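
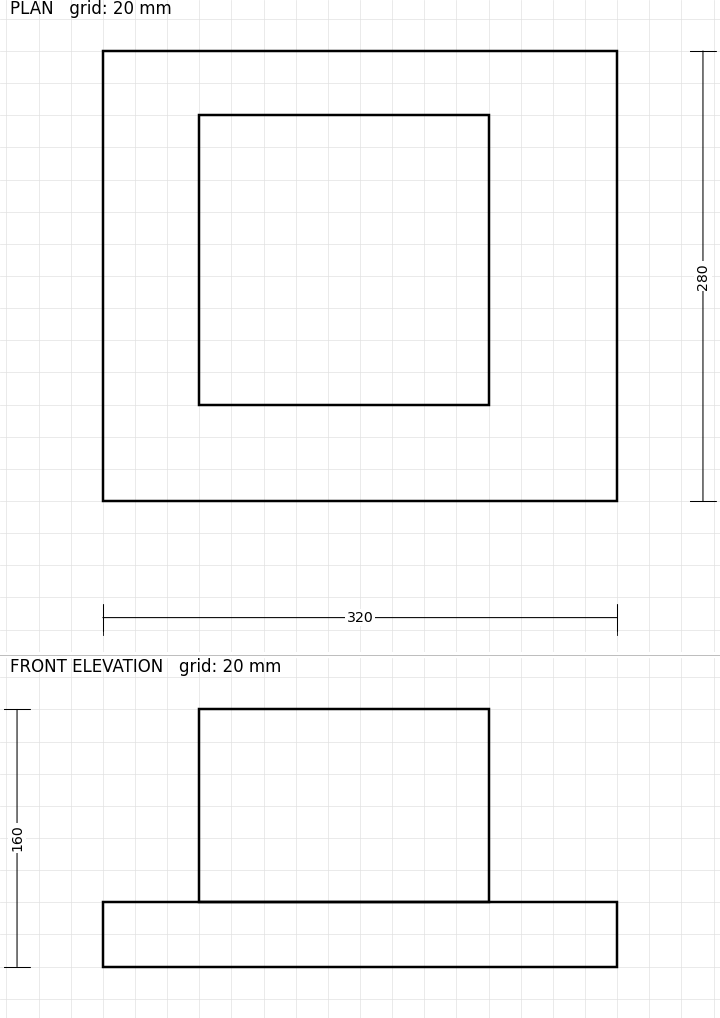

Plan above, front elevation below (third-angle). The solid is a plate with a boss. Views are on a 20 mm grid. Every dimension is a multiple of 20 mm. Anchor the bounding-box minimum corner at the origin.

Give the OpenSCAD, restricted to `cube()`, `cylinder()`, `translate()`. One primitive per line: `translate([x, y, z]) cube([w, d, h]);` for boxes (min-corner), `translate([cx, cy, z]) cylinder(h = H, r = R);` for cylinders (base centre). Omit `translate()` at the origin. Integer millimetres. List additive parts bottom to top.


cube([320, 280, 40]);
translate([60, 60, 40]) cube([180, 180, 120]);


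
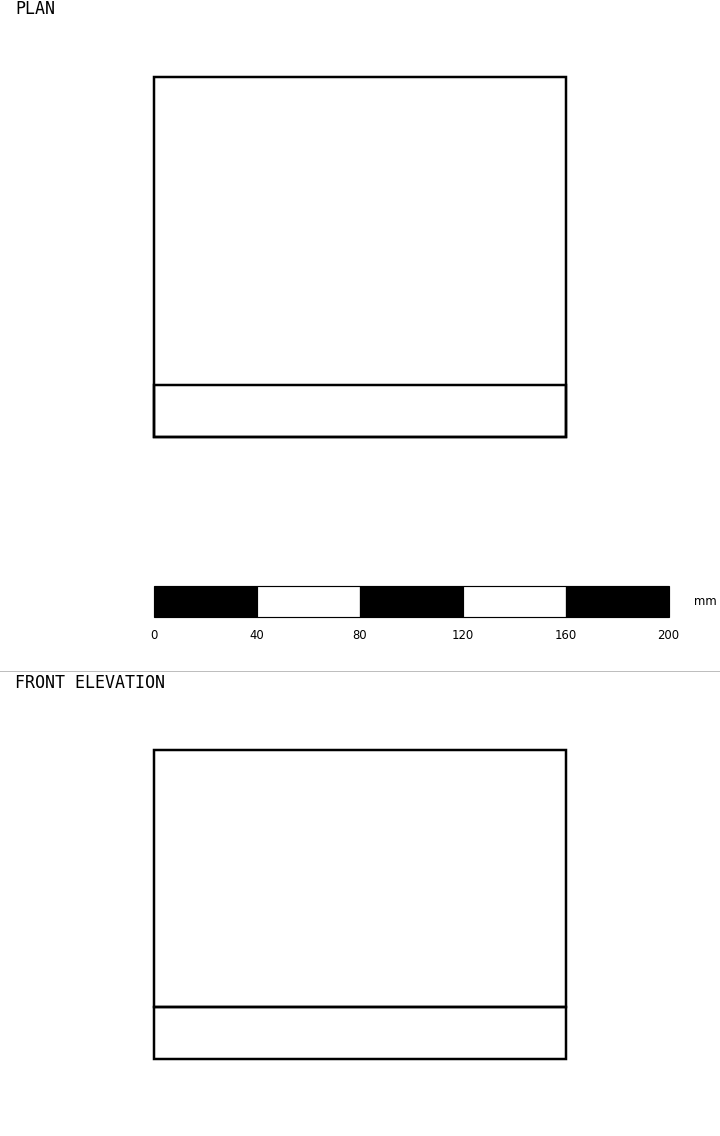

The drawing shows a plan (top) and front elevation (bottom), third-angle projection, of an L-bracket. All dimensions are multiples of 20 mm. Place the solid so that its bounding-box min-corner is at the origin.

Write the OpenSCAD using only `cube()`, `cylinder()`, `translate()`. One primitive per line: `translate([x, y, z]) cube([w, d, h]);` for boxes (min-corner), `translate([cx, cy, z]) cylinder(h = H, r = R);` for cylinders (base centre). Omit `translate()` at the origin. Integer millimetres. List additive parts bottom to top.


cube([160, 140, 20]);
translate([0, 0, 20]) cube([160, 20, 100]);


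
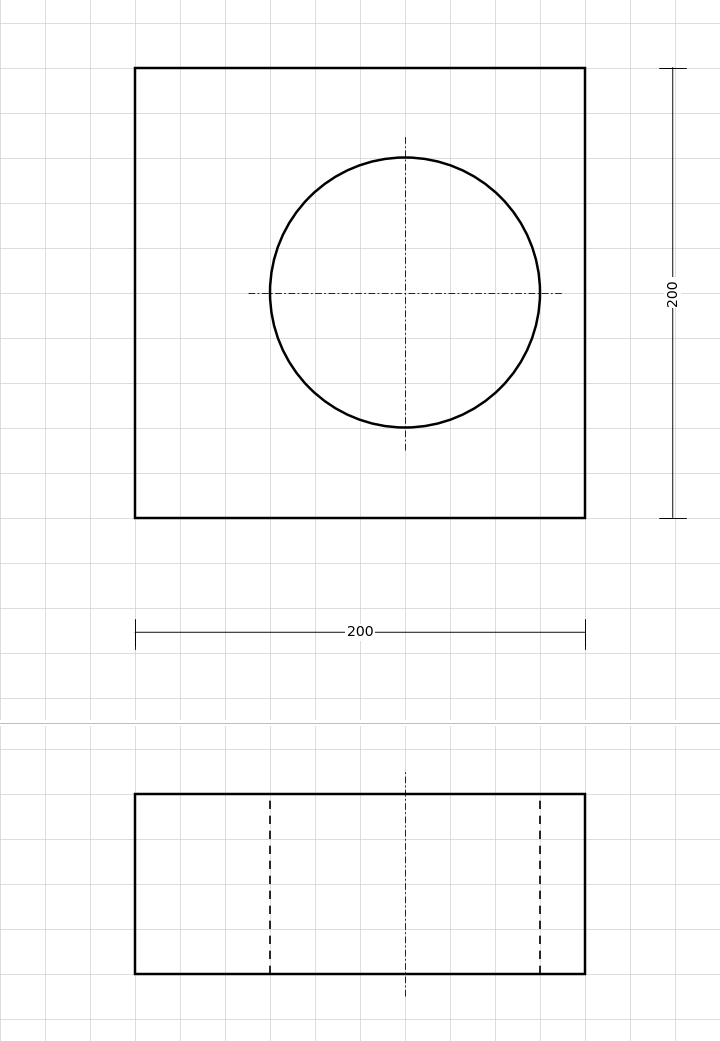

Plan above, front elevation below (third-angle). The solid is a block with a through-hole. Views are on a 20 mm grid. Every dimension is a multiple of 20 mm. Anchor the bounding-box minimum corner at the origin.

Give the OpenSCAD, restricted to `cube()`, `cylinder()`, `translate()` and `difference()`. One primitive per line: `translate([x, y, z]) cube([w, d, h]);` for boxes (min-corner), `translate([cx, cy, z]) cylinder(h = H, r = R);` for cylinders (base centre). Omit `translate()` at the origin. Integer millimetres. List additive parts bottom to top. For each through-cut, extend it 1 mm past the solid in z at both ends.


difference() {
  cube([200, 200, 80]);
  translate([120, 100, -1]) cylinder(h = 82, r = 60);
}


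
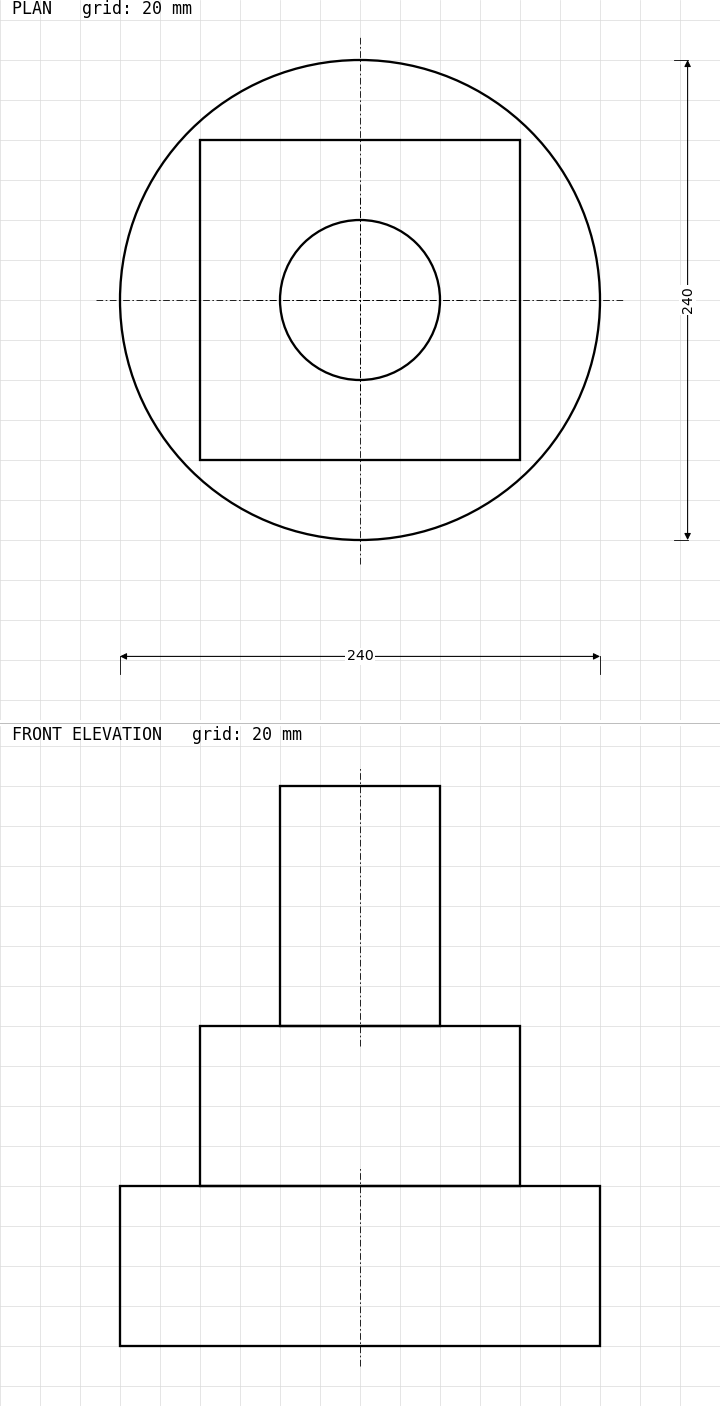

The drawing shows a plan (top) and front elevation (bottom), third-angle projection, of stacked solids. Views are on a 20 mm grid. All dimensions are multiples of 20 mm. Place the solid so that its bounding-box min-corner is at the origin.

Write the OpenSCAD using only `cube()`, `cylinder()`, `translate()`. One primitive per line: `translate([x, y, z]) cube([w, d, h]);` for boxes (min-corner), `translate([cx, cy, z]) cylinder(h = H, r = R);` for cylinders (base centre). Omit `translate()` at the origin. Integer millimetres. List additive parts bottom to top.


translate([120, 120, 0]) cylinder(h = 80, r = 120);
translate([40, 40, 80]) cube([160, 160, 80]);
translate([120, 120, 160]) cylinder(h = 120, r = 40);


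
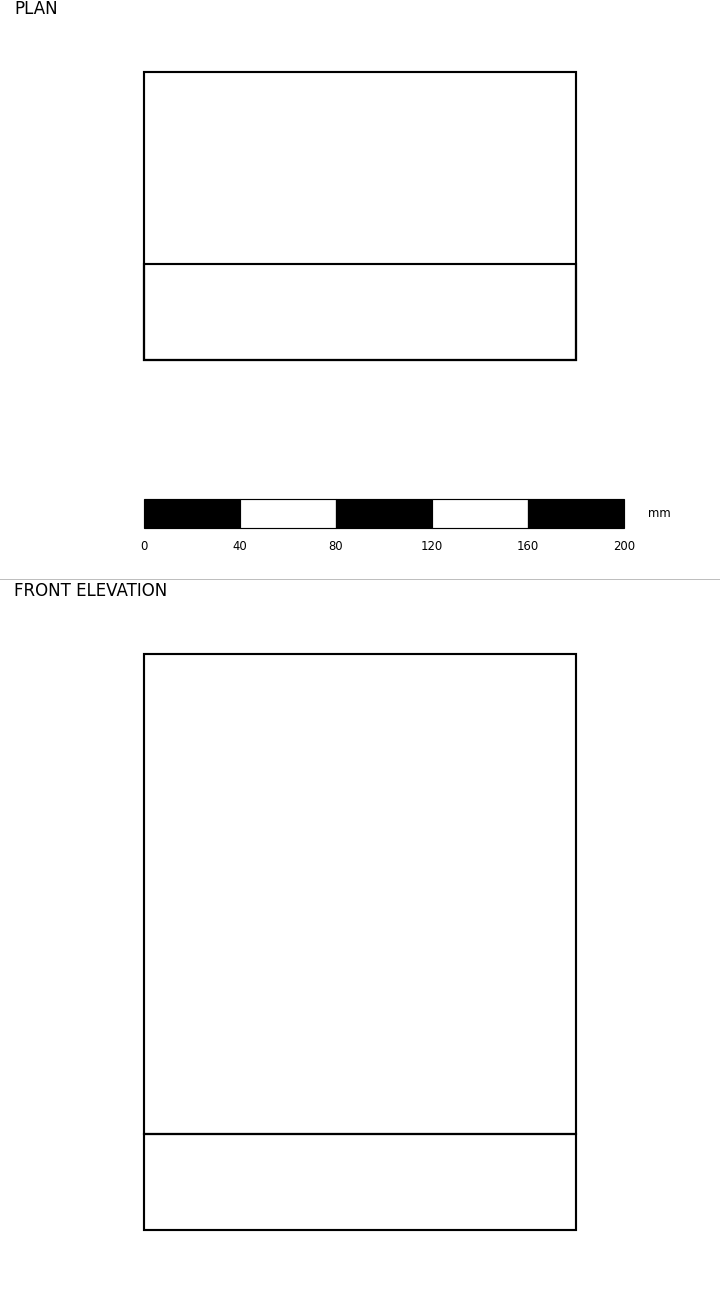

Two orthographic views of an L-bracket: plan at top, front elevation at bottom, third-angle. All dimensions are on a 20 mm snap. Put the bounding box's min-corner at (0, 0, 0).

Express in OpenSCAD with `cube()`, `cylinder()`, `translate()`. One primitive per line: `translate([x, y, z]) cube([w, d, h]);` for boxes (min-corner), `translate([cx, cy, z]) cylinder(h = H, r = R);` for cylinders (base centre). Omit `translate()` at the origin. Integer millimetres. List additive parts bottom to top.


cube([180, 120, 40]);
translate([0, 0, 40]) cube([180, 40, 200]);


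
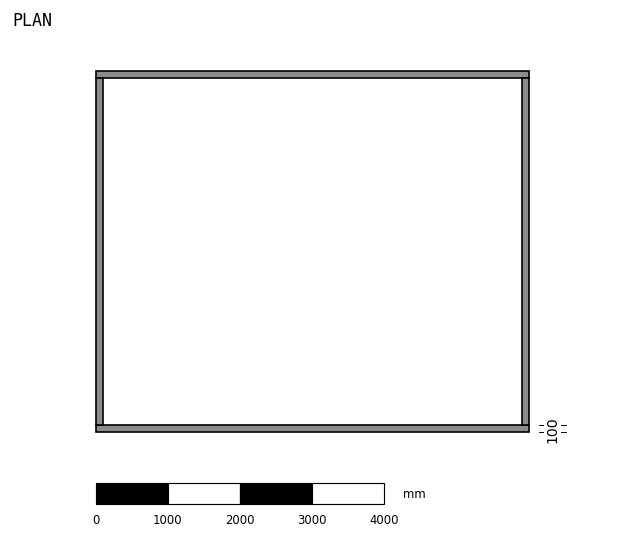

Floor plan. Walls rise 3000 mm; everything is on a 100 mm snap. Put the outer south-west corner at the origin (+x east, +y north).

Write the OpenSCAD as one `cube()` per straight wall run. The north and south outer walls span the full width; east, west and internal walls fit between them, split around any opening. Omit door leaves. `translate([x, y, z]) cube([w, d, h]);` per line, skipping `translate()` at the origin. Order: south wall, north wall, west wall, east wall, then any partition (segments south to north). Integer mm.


cube([6000, 100, 3000]);
translate([0, 4900, 0]) cube([6000, 100, 3000]);
translate([0, 100, 0]) cube([100, 4800, 3000]);
translate([5900, 100, 0]) cube([100, 4800, 3000]);


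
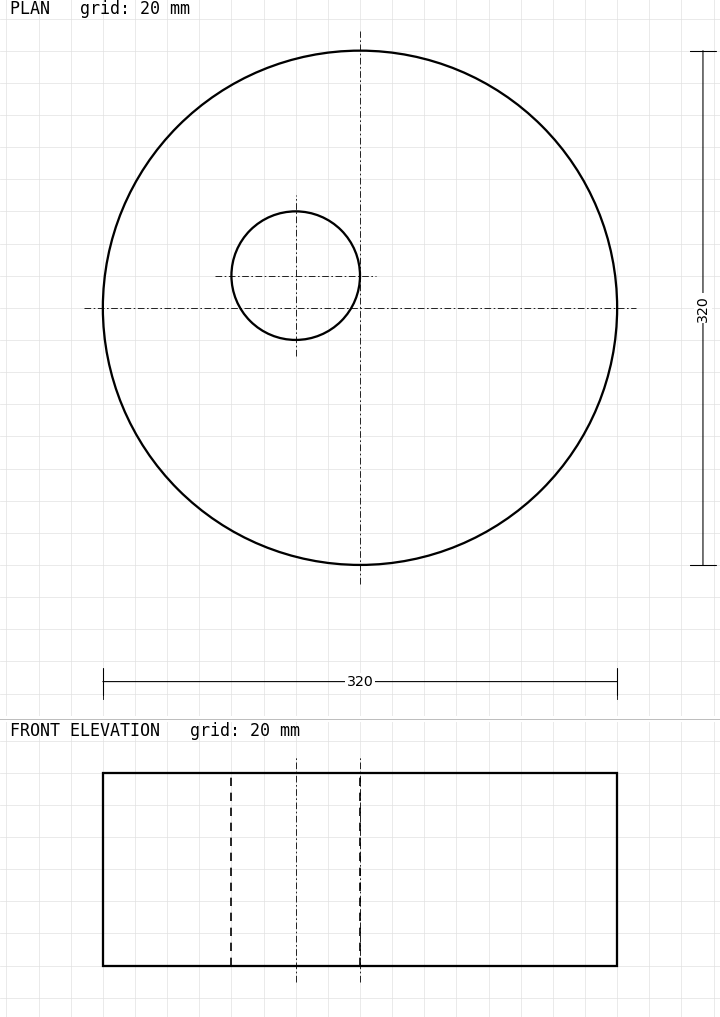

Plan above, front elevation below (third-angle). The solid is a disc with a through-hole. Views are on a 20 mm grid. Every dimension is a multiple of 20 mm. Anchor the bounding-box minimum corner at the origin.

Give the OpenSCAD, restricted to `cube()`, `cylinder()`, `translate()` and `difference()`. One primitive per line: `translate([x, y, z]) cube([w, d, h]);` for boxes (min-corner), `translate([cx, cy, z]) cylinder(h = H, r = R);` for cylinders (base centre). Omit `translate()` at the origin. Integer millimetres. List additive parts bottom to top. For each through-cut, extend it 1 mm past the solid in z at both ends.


difference() {
  translate([160, 160, 0]) cylinder(h = 120, r = 160);
  translate([120, 180, -1]) cylinder(h = 122, r = 40);
}


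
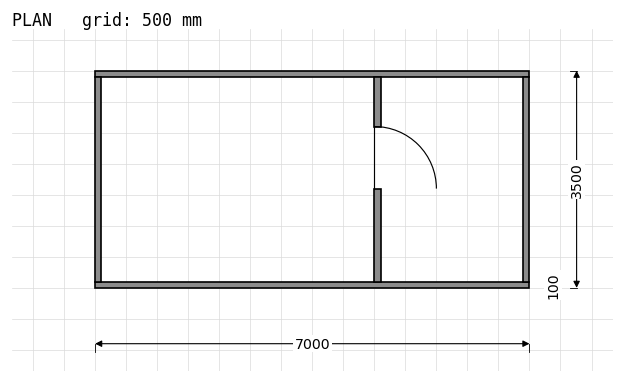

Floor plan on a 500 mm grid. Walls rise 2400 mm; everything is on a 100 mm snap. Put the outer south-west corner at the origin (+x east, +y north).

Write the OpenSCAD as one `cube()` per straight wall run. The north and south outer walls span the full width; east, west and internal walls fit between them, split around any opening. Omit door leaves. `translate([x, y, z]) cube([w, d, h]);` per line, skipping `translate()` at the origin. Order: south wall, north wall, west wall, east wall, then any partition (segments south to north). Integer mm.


cube([7000, 100, 2400]);
translate([0, 3400, 0]) cube([7000, 100, 2400]);
translate([0, 100, 0]) cube([100, 3300, 2400]);
translate([6900, 100, 0]) cube([100, 3300, 2400]);
translate([4500, 100, 0]) cube([100, 1500, 2400]);
translate([4500, 2600, 0]) cube([100, 800, 2400]);


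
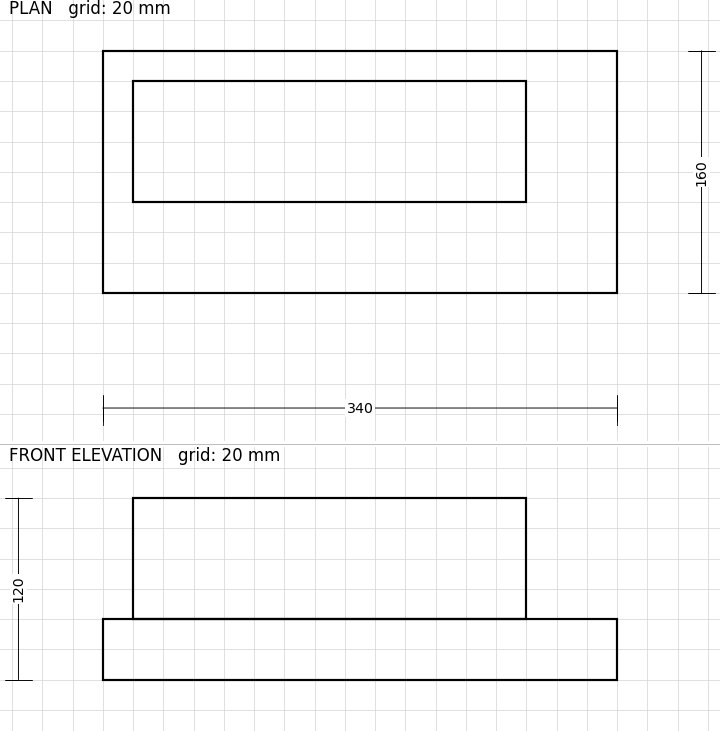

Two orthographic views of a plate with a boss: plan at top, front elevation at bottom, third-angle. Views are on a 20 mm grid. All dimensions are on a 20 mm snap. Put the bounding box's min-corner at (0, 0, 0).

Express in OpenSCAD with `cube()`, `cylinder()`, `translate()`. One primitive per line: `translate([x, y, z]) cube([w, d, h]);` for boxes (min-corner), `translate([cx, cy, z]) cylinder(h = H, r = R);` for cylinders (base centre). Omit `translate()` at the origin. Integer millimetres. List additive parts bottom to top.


cube([340, 160, 40]);
translate([20, 60, 40]) cube([260, 80, 80]);


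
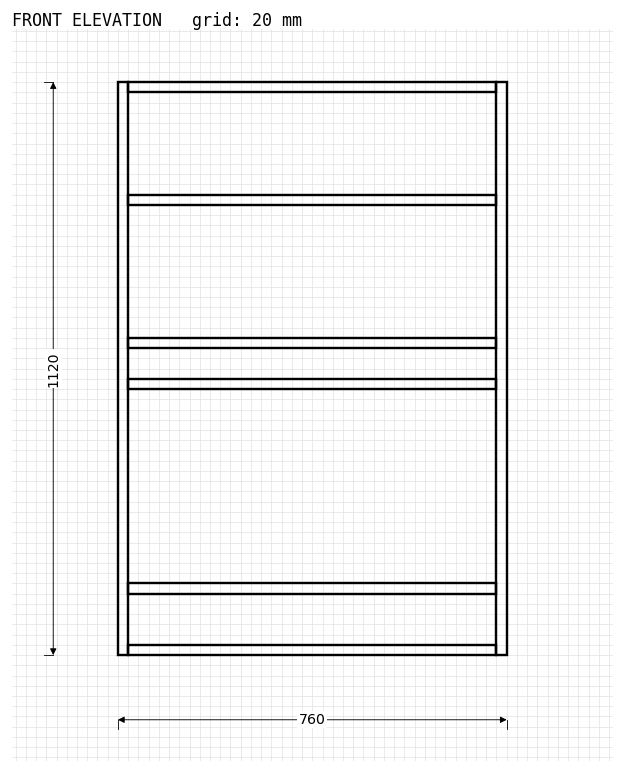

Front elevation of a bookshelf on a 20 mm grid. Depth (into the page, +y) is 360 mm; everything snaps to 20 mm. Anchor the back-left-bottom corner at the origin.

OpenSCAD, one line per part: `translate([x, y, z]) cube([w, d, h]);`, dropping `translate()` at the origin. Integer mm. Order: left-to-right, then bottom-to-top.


cube([20, 360, 1120]);
translate([20, 0, 0]) cube([720, 360, 20]);
translate([20, 0, 120]) cube([720, 360, 20]);
translate([20, 0, 520]) cube([720, 360, 20]);
translate([20, 0, 600]) cube([720, 360, 20]);
translate([20, 0, 880]) cube([720, 360, 20]);
translate([20, 0, 1100]) cube([720, 360, 20]);
translate([740, 0, 0]) cube([20, 360, 1120]);


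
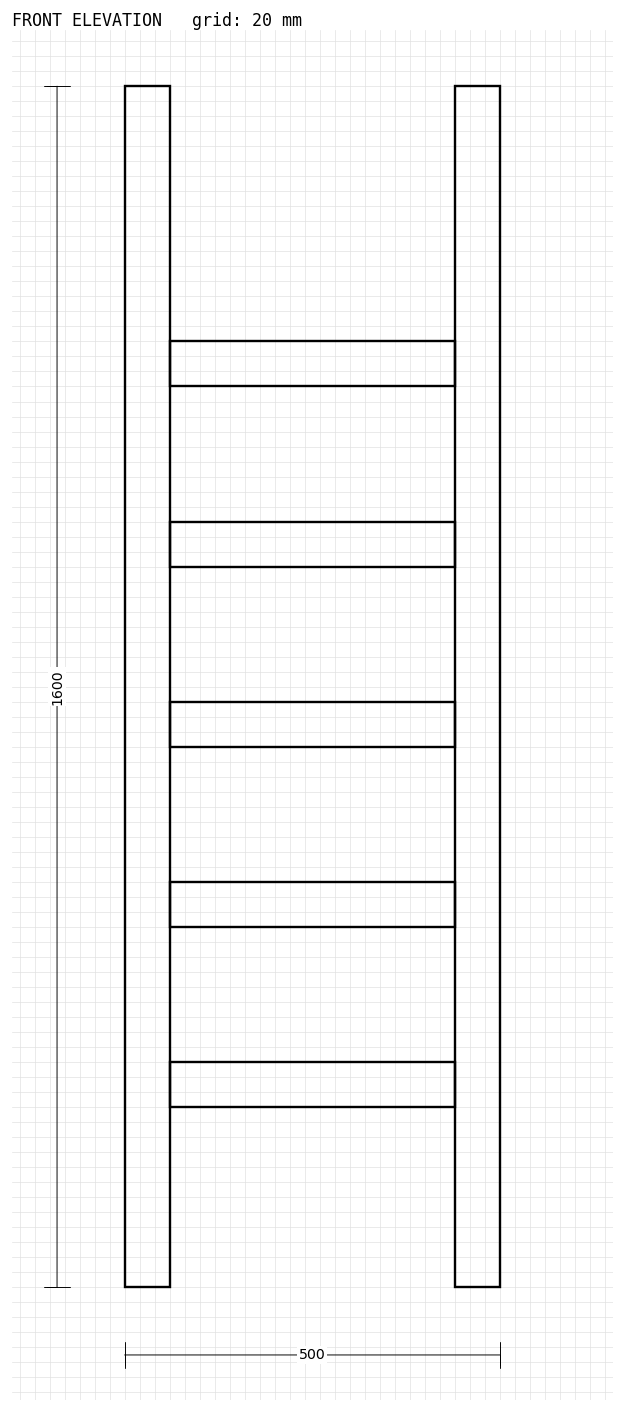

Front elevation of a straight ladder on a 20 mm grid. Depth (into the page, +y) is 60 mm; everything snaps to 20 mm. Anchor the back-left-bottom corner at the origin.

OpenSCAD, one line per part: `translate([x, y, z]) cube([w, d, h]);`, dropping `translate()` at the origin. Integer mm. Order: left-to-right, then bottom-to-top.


cube([60, 60, 1600]);
translate([60, 0, 240]) cube([380, 60, 60]);
translate([60, 0, 480]) cube([380, 60, 60]);
translate([60, 0, 720]) cube([380, 60, 60]);
translate([60, 0, 960]) cube([380, 60, 60]);
translate([60, 0, 1200]) cube([380, 60, 60]);
translate([440, 0, 0]) cube([60, 60, 1600]);


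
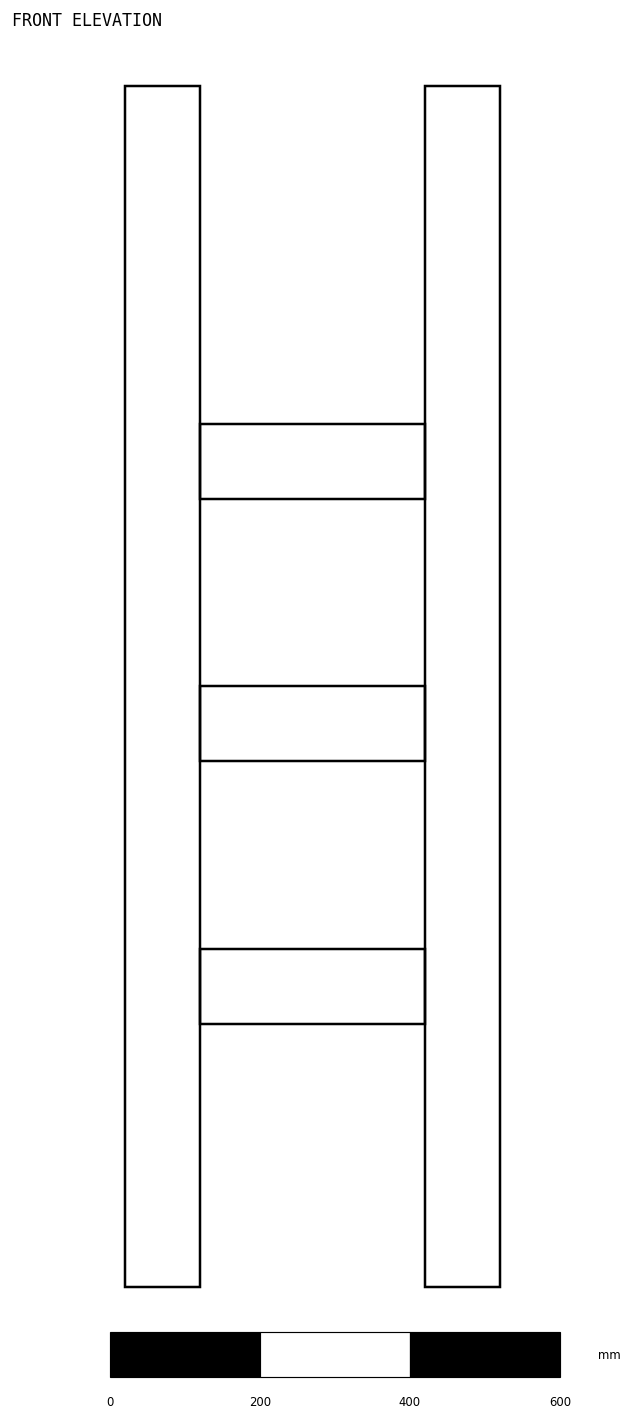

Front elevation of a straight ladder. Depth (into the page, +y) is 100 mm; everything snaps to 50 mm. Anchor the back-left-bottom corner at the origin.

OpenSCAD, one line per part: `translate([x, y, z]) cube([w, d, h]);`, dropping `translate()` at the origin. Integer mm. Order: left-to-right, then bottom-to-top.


cube([100, 100, 1600]);
translate([100, 0, 350]) cube([300, 100, 100]);
translate([100, 0, 700]) cube([300, 100, 100]);
translate([100, 0, 1050]) cube([300, 100, 100]);
translate([400, 0, 0]) cube([100, 100, 1600]);


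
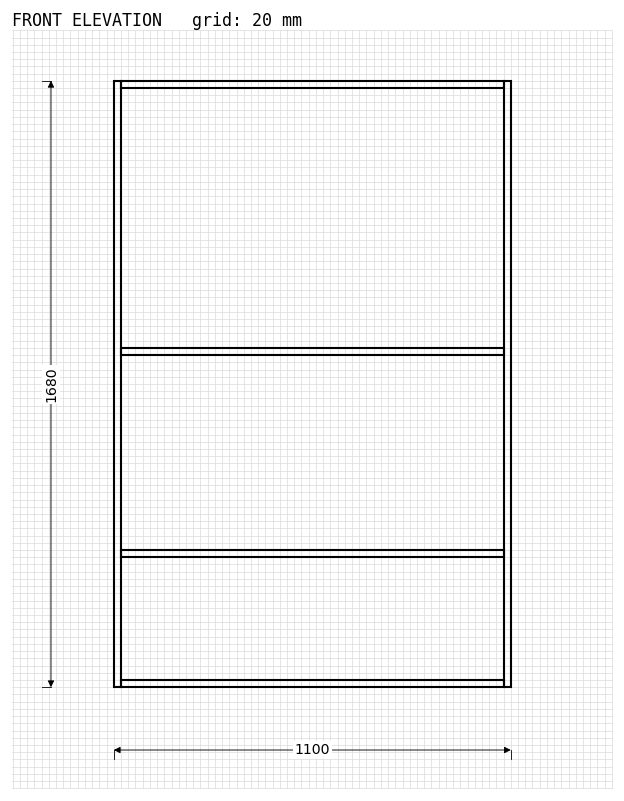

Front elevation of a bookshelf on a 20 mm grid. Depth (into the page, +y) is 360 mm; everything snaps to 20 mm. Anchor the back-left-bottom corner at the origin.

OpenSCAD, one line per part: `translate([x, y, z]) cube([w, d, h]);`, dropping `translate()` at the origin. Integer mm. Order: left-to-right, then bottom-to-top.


cube([20, 360, 1680]);
translate([20, 0, 0]) cube([1060, 360, 20]);
translate([20, 0, 360]) cube([1060, 360, 20]);
translate([20, 0, 920]) cube([1060, 360, 20]);
translate([20, 0, 1660]) cube([1060, 360, 20]);
translate([1080, 0, 0]) cube([20, 360, 1680]);


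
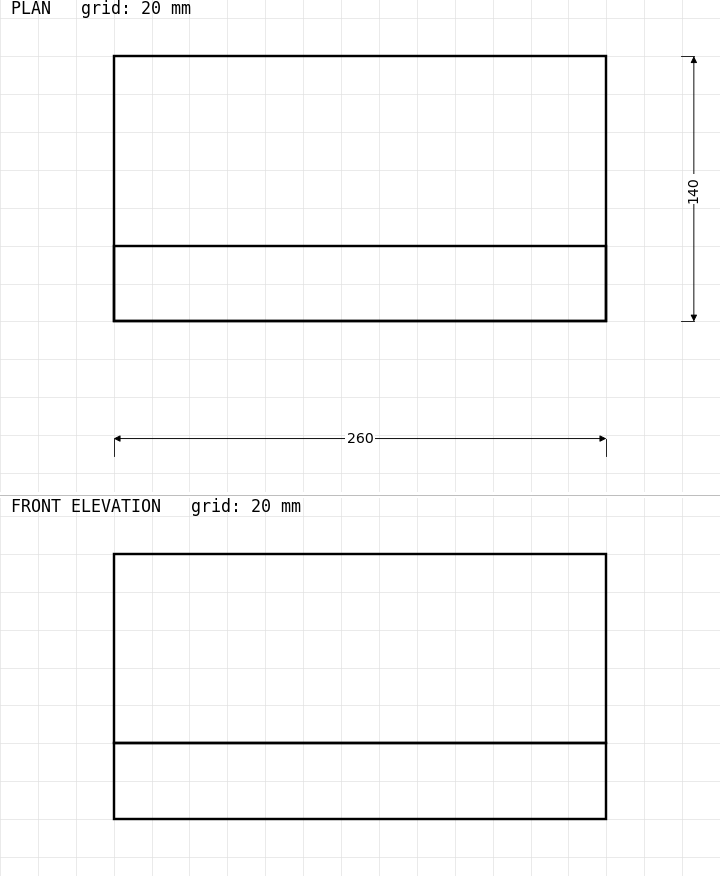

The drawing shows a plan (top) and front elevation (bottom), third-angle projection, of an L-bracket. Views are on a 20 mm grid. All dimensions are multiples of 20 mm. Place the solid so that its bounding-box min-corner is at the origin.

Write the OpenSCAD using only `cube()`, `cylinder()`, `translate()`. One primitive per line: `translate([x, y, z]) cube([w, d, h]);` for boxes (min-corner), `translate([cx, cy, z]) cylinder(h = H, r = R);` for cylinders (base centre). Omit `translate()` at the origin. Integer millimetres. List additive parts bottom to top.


cube([260, 140, 40]);
translate([0, 0, 40]) cube([260, 40, 100]);


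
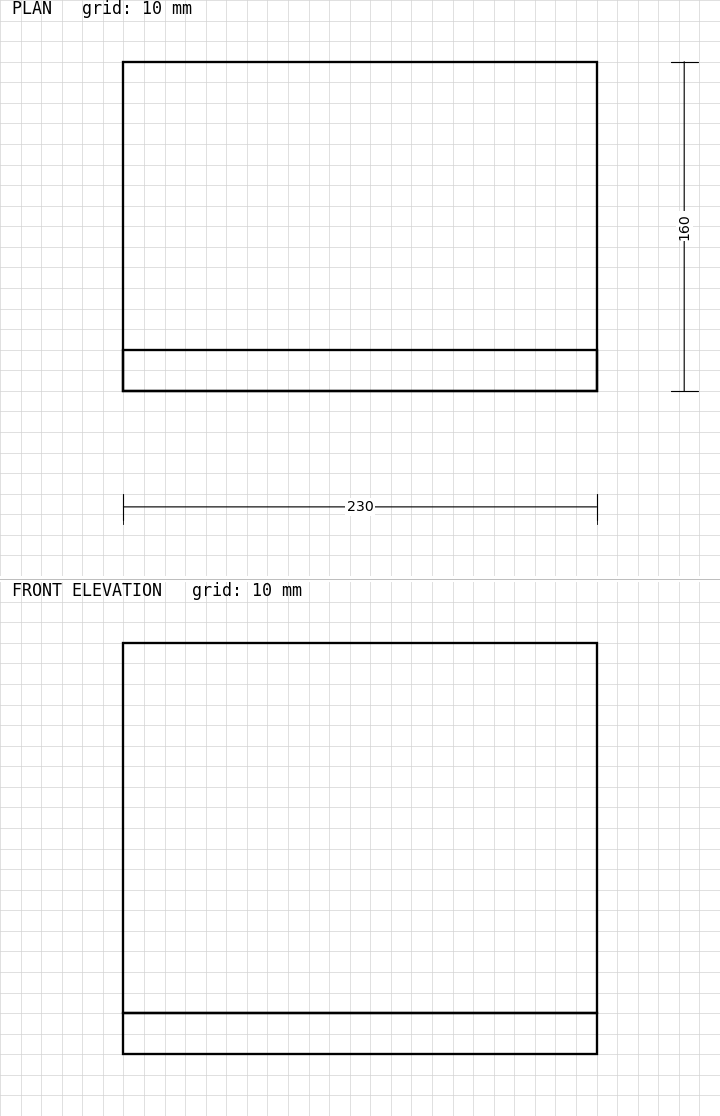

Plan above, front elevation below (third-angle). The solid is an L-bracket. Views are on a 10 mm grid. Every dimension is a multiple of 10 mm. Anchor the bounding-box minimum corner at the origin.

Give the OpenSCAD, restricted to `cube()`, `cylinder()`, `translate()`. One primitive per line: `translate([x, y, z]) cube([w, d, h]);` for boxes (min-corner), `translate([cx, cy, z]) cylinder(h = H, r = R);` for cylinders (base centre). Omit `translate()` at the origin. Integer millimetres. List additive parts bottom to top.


cube([230, 160, 20]);
translate([0, 0, 20]) cube([230, 20, 180]);


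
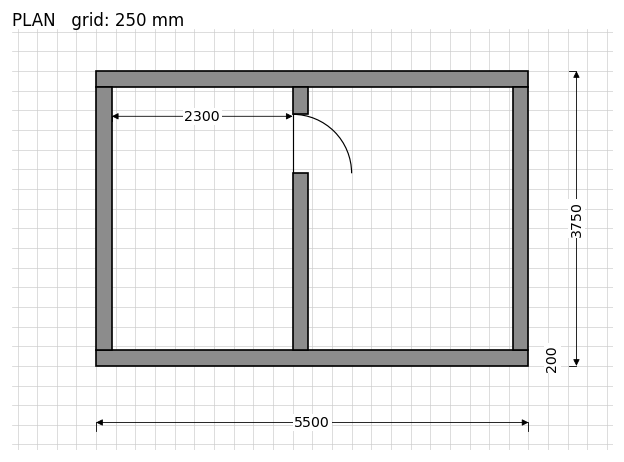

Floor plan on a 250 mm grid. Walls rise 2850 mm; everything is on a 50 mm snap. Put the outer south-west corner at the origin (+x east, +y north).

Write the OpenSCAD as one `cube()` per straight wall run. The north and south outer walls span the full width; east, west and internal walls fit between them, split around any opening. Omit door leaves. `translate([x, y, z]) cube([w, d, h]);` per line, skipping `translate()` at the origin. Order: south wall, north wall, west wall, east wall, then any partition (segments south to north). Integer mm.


cube([5500, 200, 2850]);
translate([0, 3550, 0]) cube([5500, 200, 2850]);
translate([0, 200, 0]) cube([200, 3350, 2850]);
translate([5300, 200, 0]) cube([200, 3350, 2850]);
translate([2500, 200, 0]) cube([200, 2250, 2850]);
translate([2500, 3200, 0]) cube([200, 350, 2850]);


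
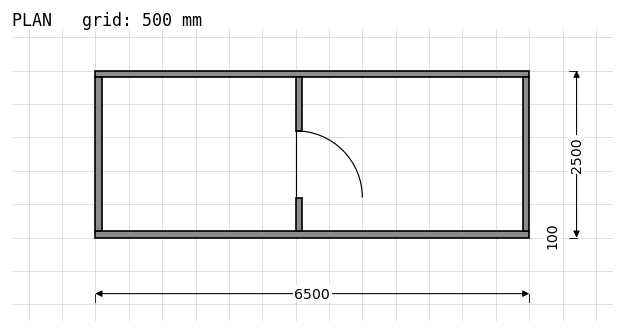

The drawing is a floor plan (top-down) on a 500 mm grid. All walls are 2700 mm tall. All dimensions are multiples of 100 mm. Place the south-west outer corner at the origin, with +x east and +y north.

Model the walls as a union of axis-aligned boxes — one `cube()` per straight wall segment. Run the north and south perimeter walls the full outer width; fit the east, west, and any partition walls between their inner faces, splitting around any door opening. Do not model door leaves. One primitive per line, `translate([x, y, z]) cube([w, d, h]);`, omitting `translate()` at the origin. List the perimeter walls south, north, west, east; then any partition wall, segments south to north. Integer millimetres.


cube([6500, 100, 2700]);
translate([0, 2400, 0]) cube([6500, 100, 2700]);
translate([0, 100, 0]) cube([100, 2300, 2700]);
translate([6400, 100, 0]) cube([100, 2300, 2700]);
translate([3000, 100, 0]) cube([100, 500, 2700]);
translate([3000, 1600, 0]) cube([100, 800, 2700]);


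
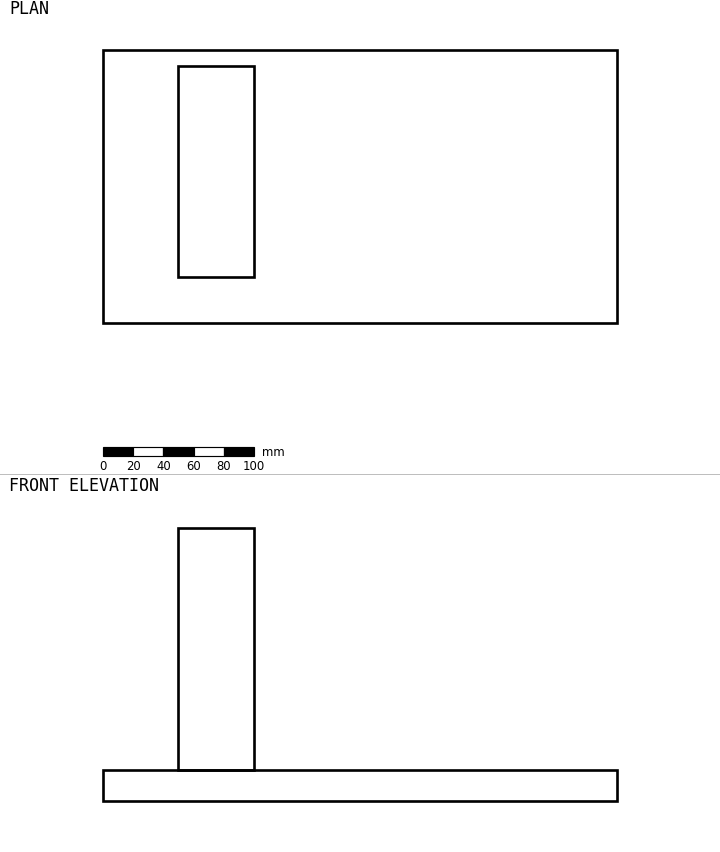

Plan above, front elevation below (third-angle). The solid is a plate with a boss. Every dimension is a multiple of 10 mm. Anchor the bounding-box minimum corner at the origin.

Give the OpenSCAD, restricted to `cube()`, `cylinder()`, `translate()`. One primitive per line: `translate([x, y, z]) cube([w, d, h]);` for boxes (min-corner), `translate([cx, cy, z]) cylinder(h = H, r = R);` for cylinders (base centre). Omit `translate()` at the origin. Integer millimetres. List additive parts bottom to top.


cube([340, 180, 20]);
translate([50, 30, 20]) cube([50, 140, 160]);


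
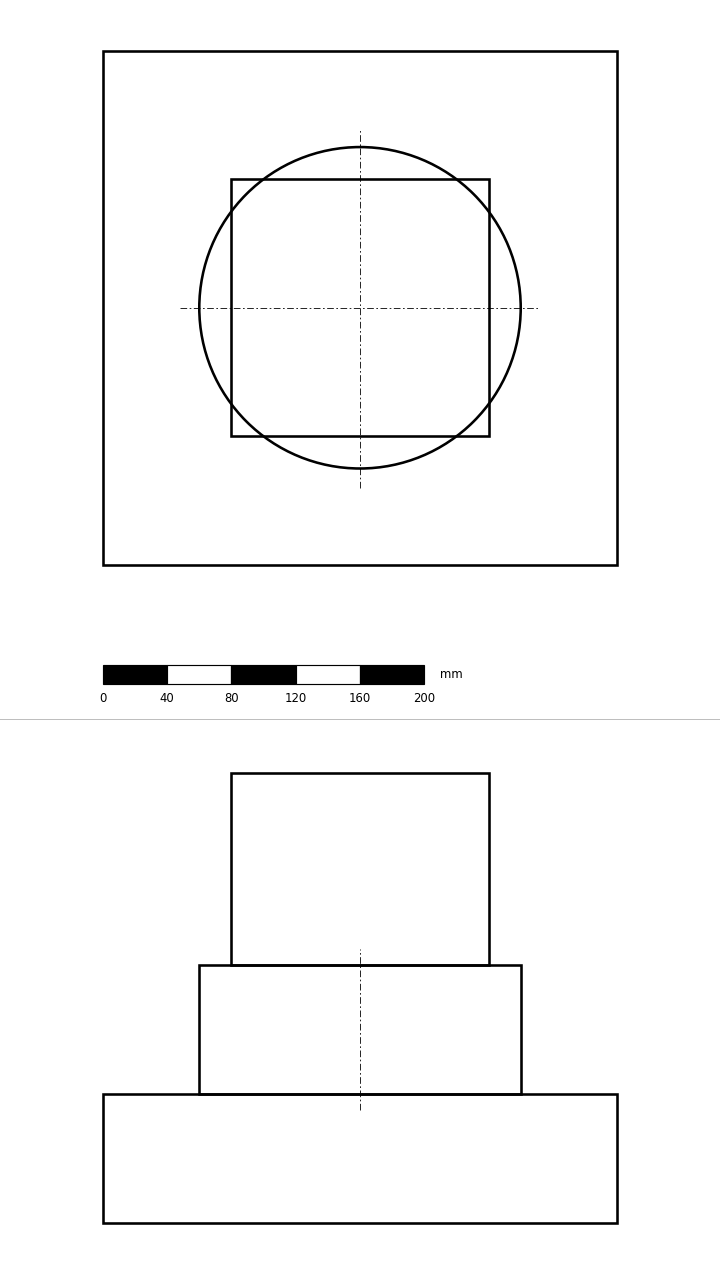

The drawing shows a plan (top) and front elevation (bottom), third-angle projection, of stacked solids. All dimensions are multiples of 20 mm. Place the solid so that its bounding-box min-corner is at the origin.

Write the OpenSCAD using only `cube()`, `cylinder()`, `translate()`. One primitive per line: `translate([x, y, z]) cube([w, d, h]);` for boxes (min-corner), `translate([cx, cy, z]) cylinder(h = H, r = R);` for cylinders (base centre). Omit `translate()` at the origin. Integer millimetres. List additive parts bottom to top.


cube([320, 320, 80]);
translate([160, 160, 80]) cylinder(h = 80, r = 100);
translate([80, 80, 160]) cube([160, 160, 120]);


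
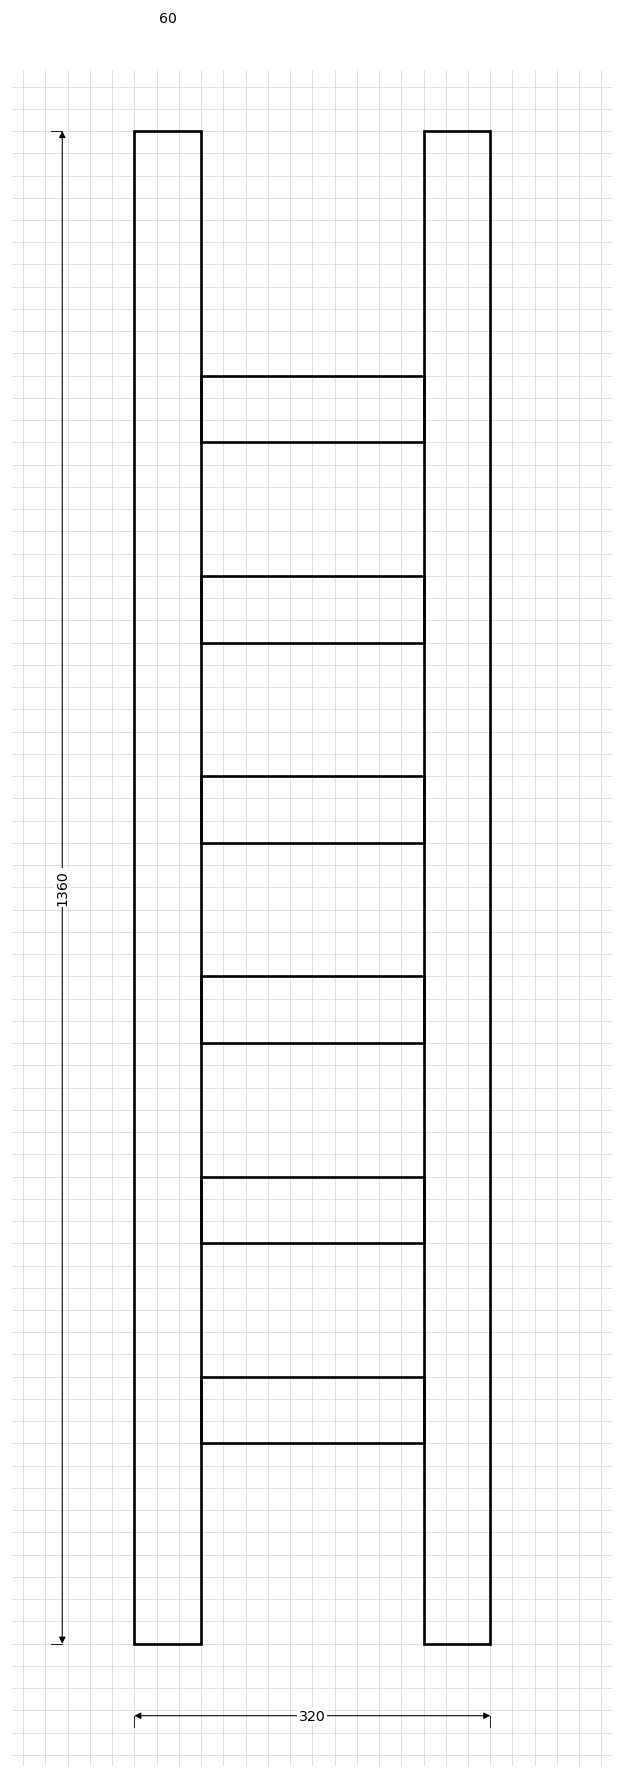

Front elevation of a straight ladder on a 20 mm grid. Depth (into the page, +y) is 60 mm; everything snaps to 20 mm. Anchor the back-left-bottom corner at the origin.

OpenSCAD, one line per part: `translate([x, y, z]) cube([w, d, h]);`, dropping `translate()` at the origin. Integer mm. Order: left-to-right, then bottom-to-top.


cube([60, 60, 1360]);
translate([60, 0, 180]) cube([200, 60, 60]);
translate([60, 0, 360]) cube([200, 60, 60]);
translate([60, 0, 540]) cube([200, 60, 60]);
translate([60, 0, 720]) cube([200, 60, 60]);
translate([60, 0, 900]) cube([200, 60, 60]);
translate([60, 0, 1080]) cube([200, 60, 60]);
translate([260, 0, 0]) cube([60, 60, 1360]);


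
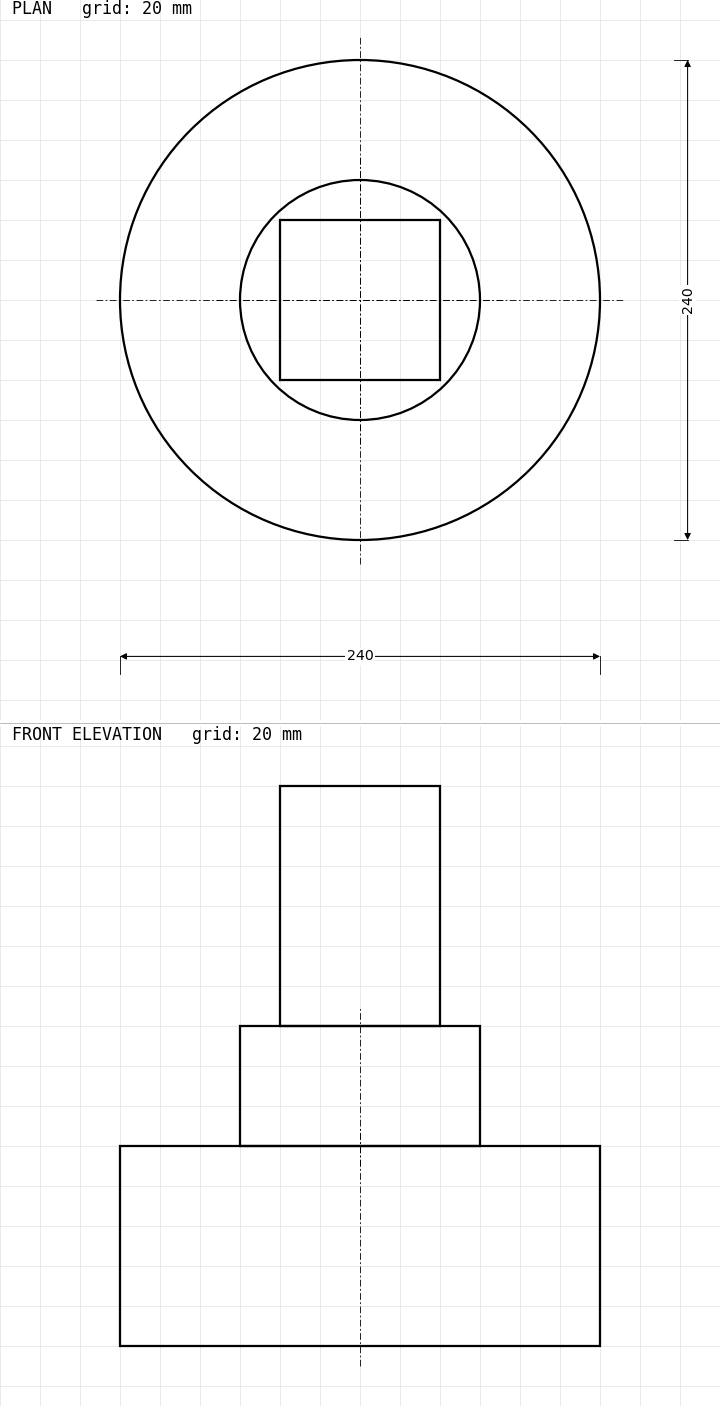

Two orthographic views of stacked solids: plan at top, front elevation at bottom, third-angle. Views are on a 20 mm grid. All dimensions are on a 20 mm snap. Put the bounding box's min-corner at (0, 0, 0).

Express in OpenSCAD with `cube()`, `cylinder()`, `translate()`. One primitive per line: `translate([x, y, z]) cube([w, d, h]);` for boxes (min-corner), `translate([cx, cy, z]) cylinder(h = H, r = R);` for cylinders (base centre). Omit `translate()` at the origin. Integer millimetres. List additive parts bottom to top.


translate([120, 120, 0]) cylinder(h = 100, r = 120);
translate([120, 120, 100]) cylinder(h = 60, r = 60);
translate([80, 80, 160]) cube([80, 80, 120]);


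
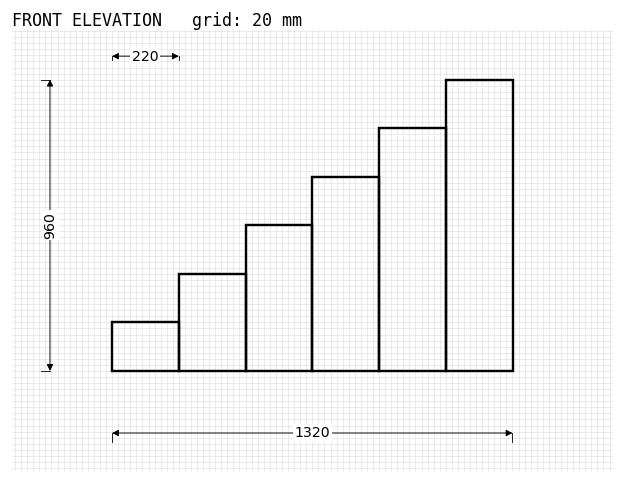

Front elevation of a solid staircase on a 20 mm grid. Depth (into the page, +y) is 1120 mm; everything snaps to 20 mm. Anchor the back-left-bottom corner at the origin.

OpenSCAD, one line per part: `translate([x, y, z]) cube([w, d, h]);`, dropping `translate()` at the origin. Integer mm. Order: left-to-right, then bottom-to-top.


cube([220, 1120, 160]);
translate([220, 0, 0]) cube([220, 1120, 320]);
translate([440, 0, 0]) cube([220, 1120, 480]);
translate([660, 0, 0]) cube([220, 1120, 640]);
translate([880, 0, 0]) cube([220, 1120, 800]);
translate([1100, 0, 0]) cube([220, 1120, 960]);


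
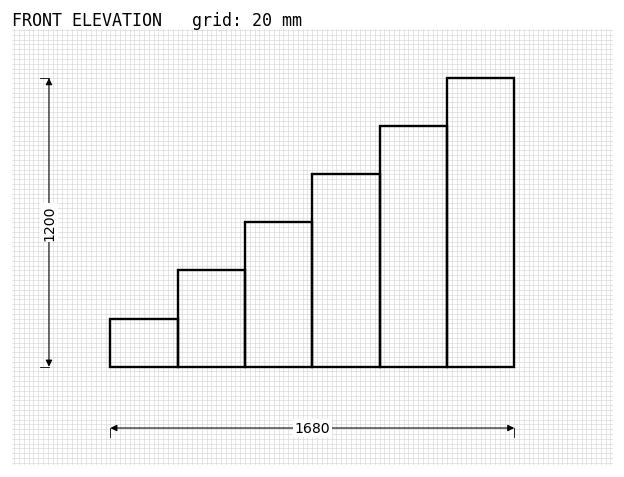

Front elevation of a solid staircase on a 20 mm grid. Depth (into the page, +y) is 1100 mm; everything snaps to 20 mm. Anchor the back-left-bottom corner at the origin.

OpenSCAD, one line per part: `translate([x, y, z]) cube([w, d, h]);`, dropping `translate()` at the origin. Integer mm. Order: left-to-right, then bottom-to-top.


cube([280, 1100, 200]);
translate([280, 0, 0]) cube([280, 1100, 400]);
translate([560, 0, 0]) cube([280, 1100, 600]);
translate([840, 0, 0]) cube([280, 1100, 800]);
translate([1120, 0, 0]) cube([280, 1100, 1000]);
translate([1400, 0, 0]) cube([280, 1100, 1200]);


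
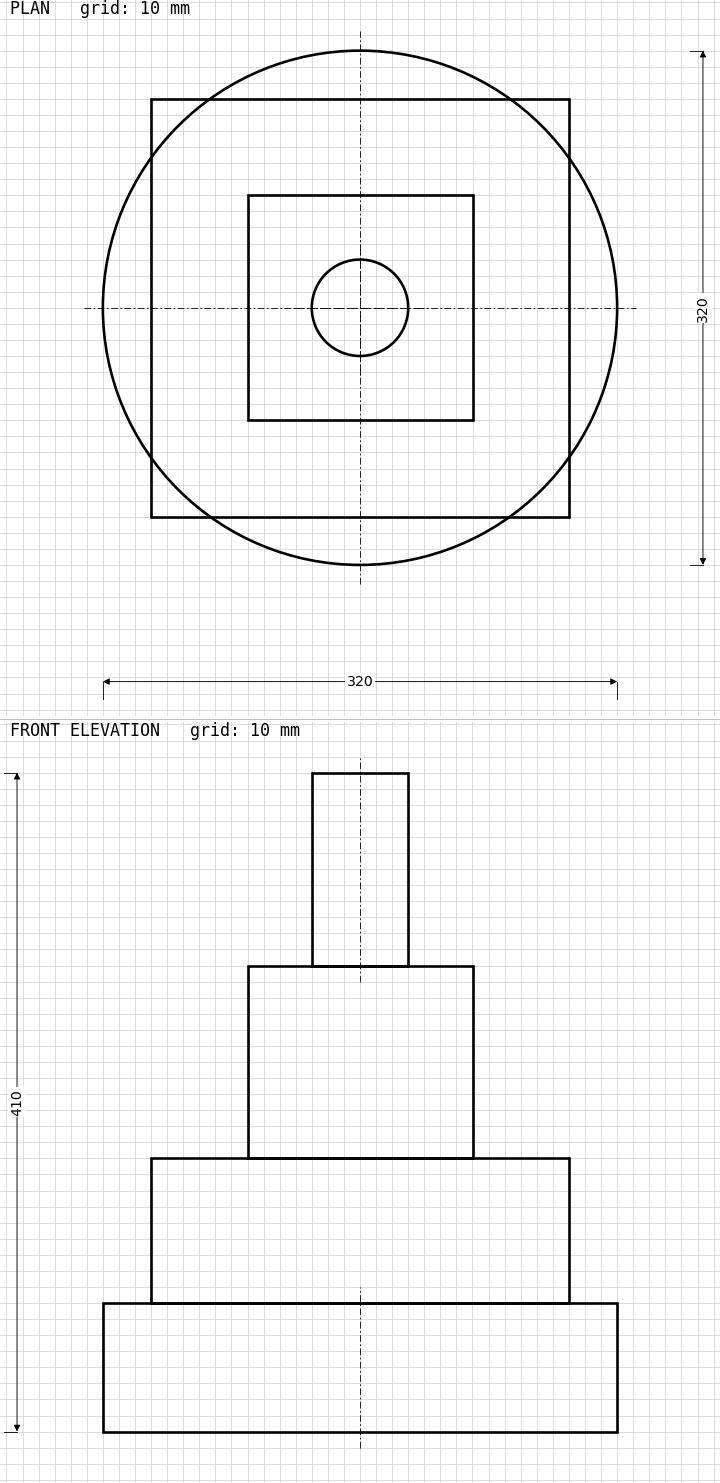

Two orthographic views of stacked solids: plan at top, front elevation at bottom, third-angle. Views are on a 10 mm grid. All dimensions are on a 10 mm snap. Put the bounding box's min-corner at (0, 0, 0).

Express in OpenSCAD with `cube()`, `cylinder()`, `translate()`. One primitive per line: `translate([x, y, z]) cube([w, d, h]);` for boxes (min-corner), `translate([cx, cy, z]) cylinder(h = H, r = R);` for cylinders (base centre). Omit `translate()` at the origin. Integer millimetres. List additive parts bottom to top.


translate([160, 160, 0]) cylinder(h = 80, r = 160);
translate([30, 30, 80]) cube([260, 260, 90]);
translate([90, 90, 170]) cube([140, 140, 120]);
translate([160, 160, 290]) cylinder(h = 120, r = 30);


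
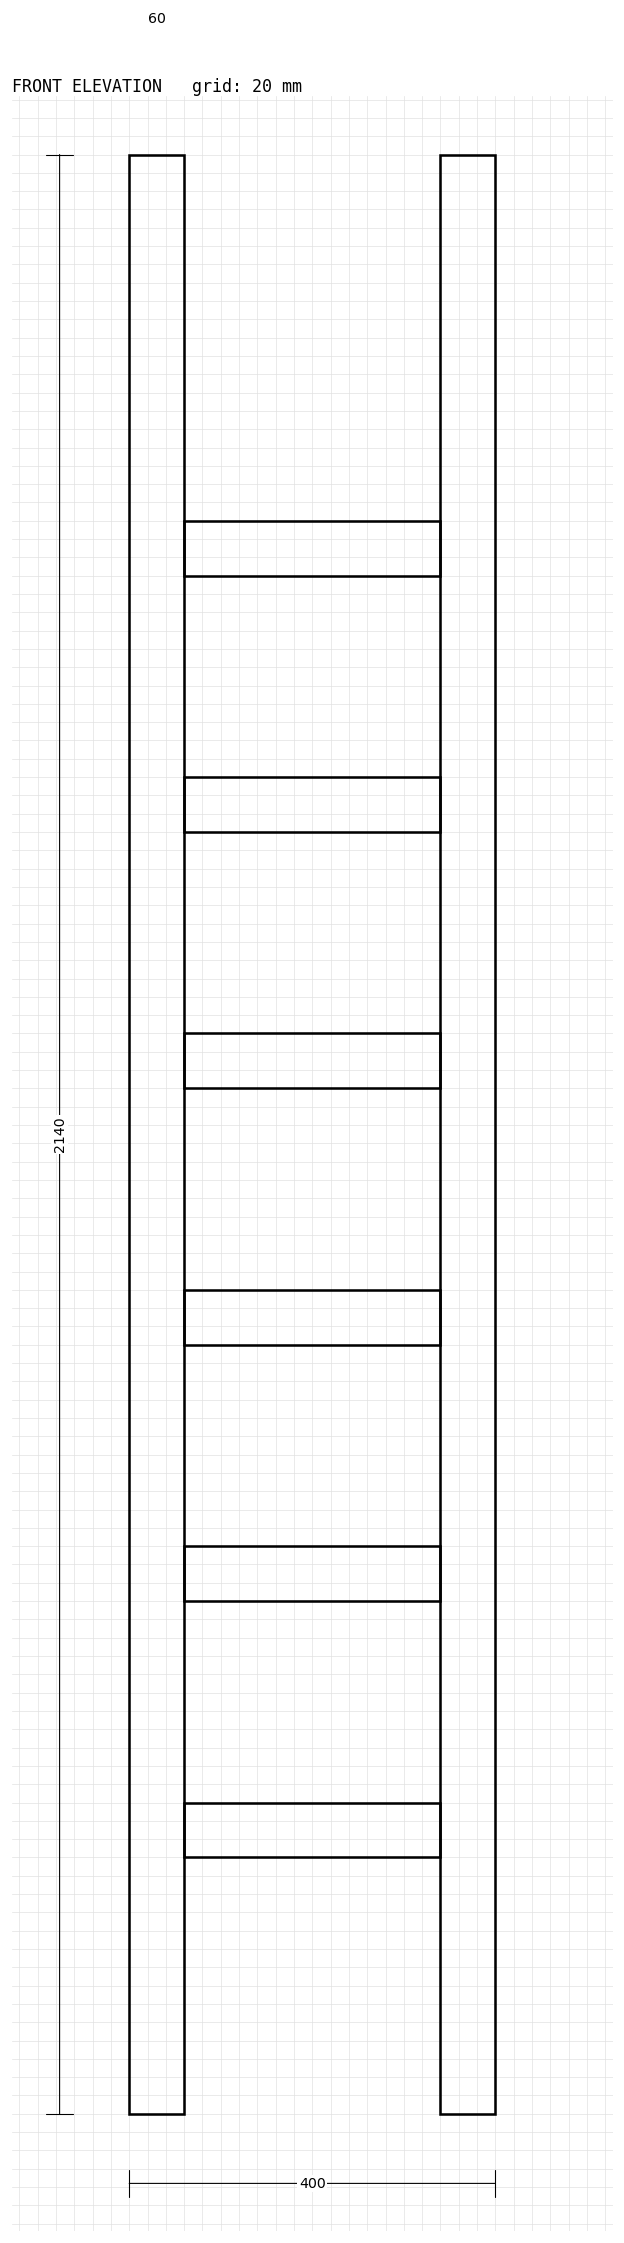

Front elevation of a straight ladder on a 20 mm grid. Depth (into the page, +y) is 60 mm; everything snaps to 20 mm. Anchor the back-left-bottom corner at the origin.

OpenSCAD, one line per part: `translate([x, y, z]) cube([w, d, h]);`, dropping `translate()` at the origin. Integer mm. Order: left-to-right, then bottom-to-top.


cube([60, 60, 2140]);
translate([60, 0, 280]) cube([280, 60, 60]);
translate([60, 0, 560]) cube([280, 60, 60]);
translate([60, 0, 840]) cube([280, 60, 60]);
translate([60, 0, 1120]) cube([280, 60, 60]);
translate([60, 0, 1400]) cube([280, 60, 60]);
translate([60, 0, 1680]) cube([280, 60, 60]);
translate([340, 0, 0]) cube([60, 60, 2140]);


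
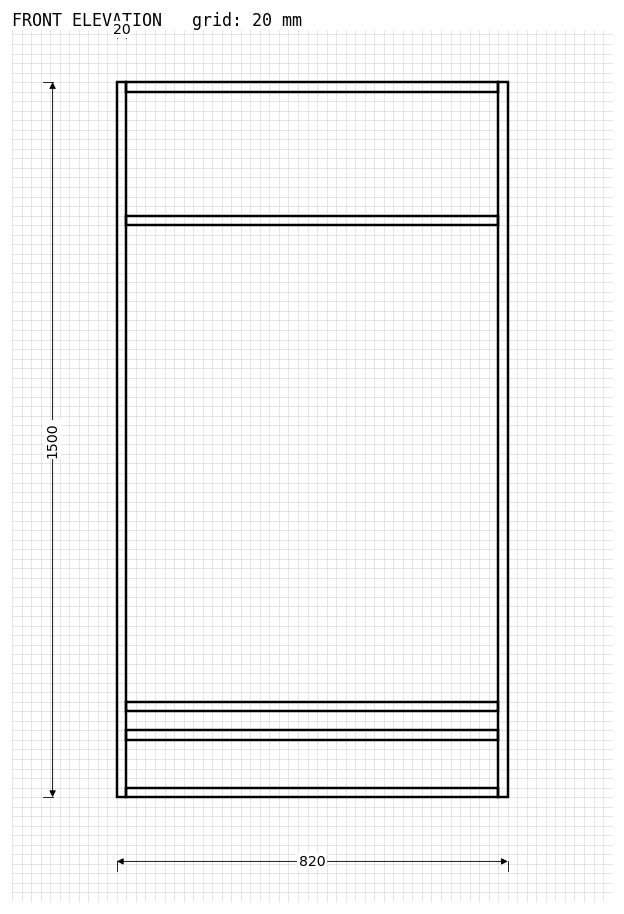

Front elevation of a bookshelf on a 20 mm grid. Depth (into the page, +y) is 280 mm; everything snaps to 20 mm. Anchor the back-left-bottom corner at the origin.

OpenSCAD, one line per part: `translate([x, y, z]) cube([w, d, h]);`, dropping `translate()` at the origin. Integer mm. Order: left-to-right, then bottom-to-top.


cube([20, 280, 1500]);
translate([20, 0, 0]) cube([780, 280, 20]);
translate([20, 0, 120]) cube([780, 280, 20]);
translate([20, 0, 180]) cube([780, 280, 20]);
translate([20, 0, 1200]) cube([780, 280, 20]);
translate([20, 0, 1480]) cube([780, 280, 20]);
translate([800, 0, 0]) cube([20, 280, 1500]);


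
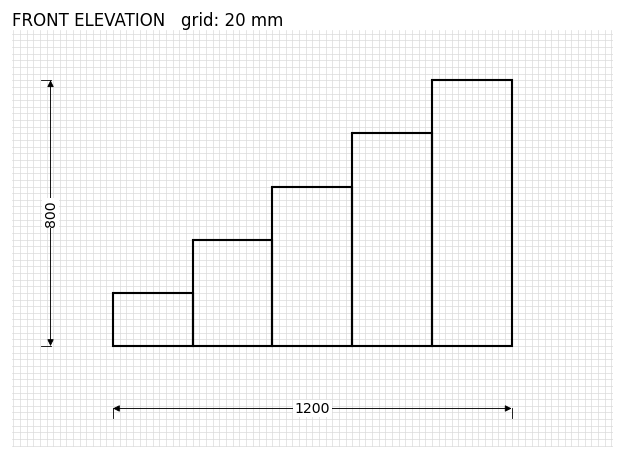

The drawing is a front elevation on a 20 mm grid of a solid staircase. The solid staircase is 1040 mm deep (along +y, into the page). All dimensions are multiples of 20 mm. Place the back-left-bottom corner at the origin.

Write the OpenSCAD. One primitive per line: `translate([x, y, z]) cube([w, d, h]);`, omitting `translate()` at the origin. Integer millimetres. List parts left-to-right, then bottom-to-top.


cube([240, 1040, 160]);
translate([240, 0, 0]) cube([240, 1040, 320]);
translate([480, 0, 0]) cube([240, 1040, 480]);
translate([720, 0, 0]) cube([240, 1040, 640]);
translate([960, 0, 0]) cube([240, 1040, 800]);


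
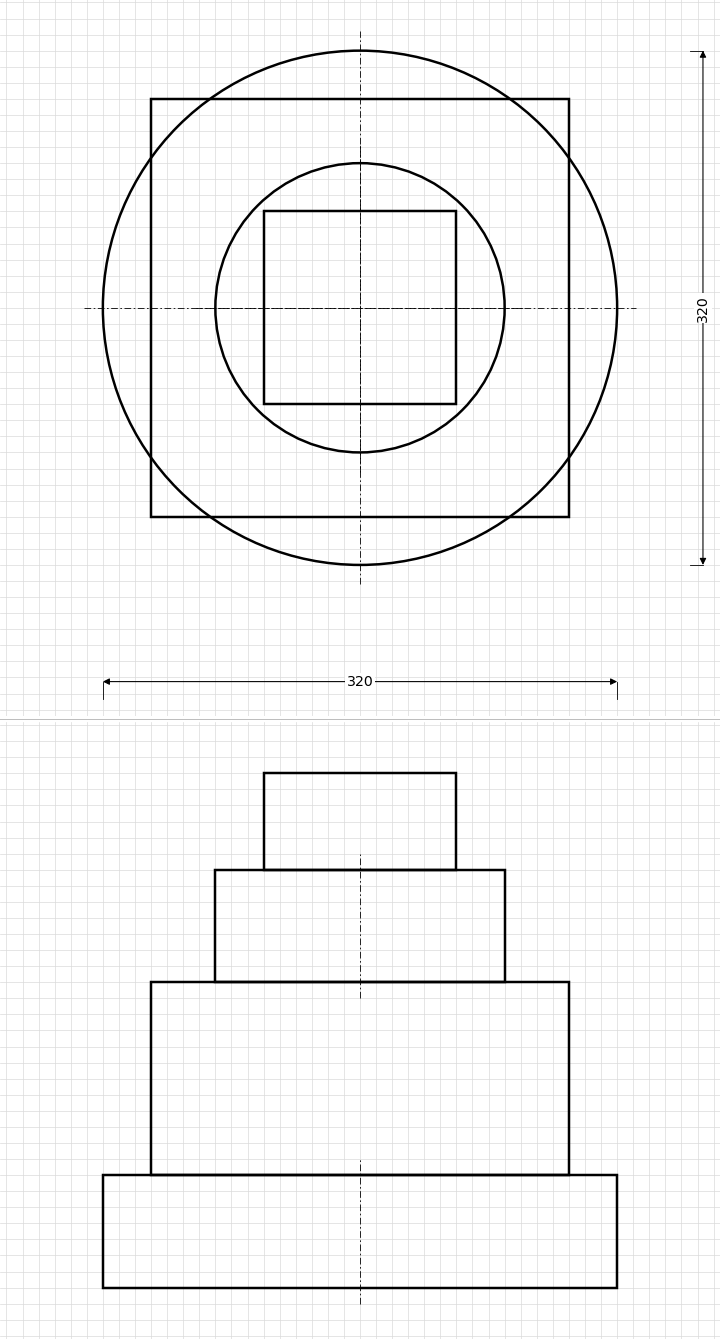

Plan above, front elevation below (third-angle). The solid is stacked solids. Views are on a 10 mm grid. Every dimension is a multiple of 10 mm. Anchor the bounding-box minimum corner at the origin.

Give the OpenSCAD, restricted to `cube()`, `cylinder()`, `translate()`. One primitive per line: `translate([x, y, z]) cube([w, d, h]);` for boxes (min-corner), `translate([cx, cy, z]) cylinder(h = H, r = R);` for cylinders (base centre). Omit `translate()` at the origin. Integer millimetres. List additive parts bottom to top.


translate([160, 160, 0]) cylinder(h = 70, r = 160);
translate([30, 30, 70]) cube([260, 260, 120]);
translate([160, 160, 190]) cylinder(h = 70, r = 90);
translate([100, 100, 260]) cube([120, 120, 60]);


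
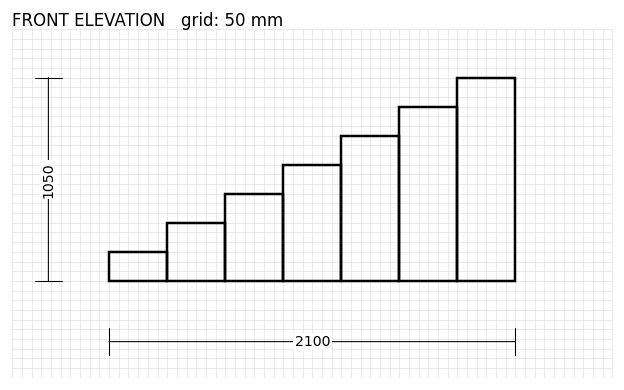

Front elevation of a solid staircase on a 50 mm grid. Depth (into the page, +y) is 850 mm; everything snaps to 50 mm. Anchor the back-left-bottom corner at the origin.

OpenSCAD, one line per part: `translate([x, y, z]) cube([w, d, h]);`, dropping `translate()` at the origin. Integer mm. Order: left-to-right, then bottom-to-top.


cube([300, 850, 150]);
translate([300, 0, 0]) cube([300, 850, 300]);
translate([600, 0, 0]) cube([300, 850, 450]);
translate([900, 0, 0]) cube([300, 850, 600]);
translate([1200, 0, 0]) cube([300, 850, 750]);
translate([1500, 0, 0]) cube([300, 850, 900]);
translate([1800, 0, 0]) cube([300, 850, 1050]);


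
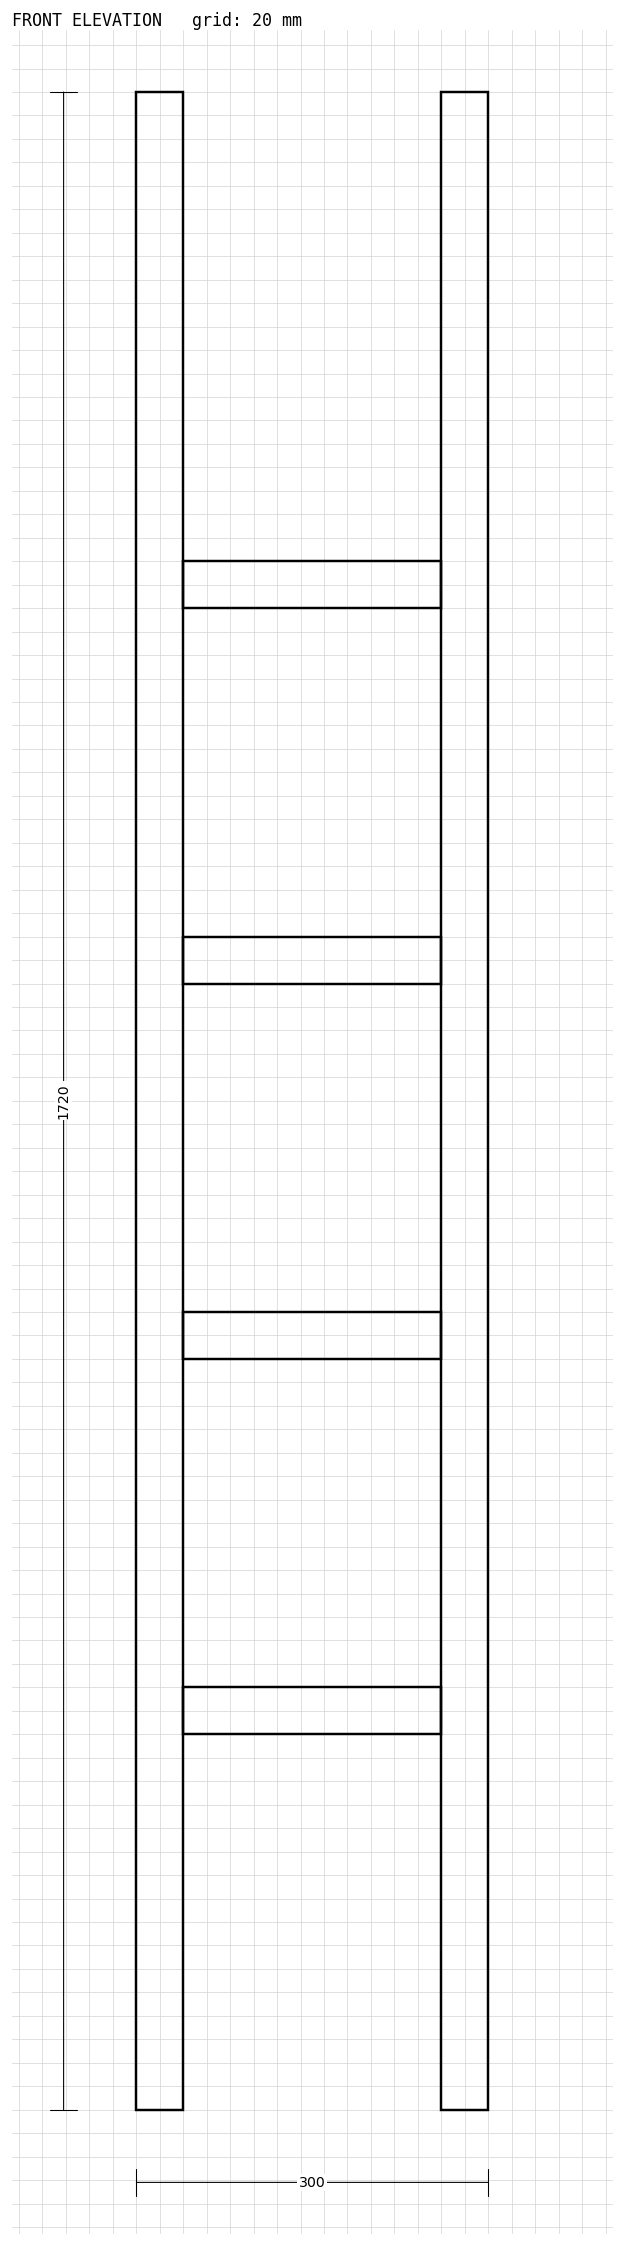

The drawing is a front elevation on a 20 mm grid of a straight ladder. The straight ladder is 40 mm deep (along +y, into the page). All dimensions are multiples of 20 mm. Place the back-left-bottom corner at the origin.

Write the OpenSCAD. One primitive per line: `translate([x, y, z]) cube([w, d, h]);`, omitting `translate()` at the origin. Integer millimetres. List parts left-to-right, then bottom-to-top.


cube([40, 40, 1720]);
translate([40, 0, 320]) cube([220, 40, 40]);
translate([40, 0, 640]) cube([220, 40, 40]);
translate([40, 0, 960]) cube([220, 40, 40]);
translate([40, 0, 1280]) cube([220, 40, 40]);
translate([260, 0, 0]) cube([40, 40, 1720]);


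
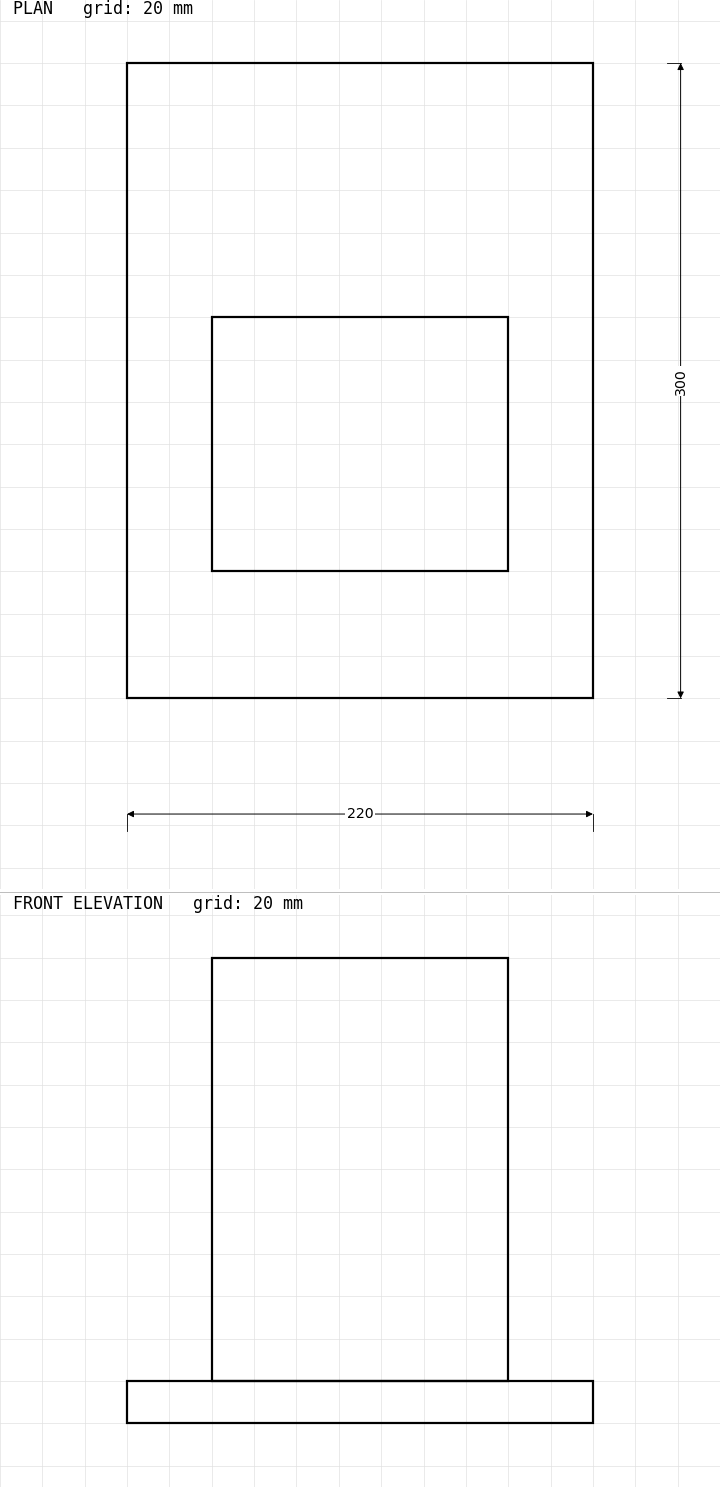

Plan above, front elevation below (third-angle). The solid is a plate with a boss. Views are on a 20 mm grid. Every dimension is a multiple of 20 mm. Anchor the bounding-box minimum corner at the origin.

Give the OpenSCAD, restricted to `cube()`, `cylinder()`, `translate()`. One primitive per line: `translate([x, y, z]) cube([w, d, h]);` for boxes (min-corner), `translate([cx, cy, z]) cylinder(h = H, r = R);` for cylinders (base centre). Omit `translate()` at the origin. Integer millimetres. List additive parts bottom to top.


cube([220, 300, 20]);
translate([40, 60, 20]) cube([140, 120, 200]);


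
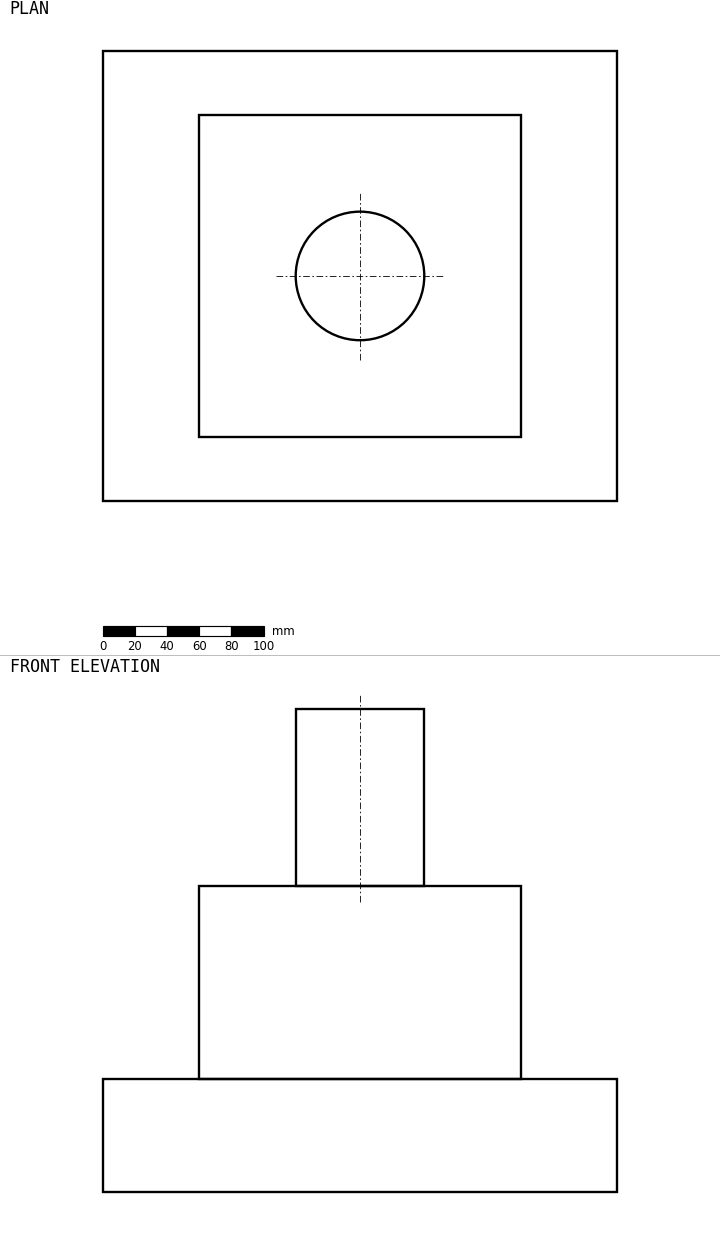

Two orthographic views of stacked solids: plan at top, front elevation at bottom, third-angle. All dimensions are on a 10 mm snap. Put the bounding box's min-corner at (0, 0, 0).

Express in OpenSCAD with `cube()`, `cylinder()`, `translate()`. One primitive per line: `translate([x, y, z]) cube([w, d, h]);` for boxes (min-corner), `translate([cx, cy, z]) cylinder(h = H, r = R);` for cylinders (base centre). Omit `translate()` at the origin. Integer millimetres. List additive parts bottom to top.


cube([320, 280, 70]);
translate([60, 40, 70]) cube([200, 200, 120]);
translate([160, 140, 190]) cylinder(h = 110, r = 40);
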